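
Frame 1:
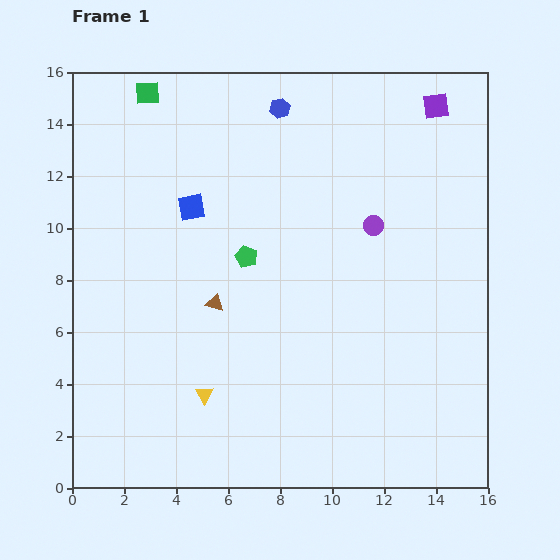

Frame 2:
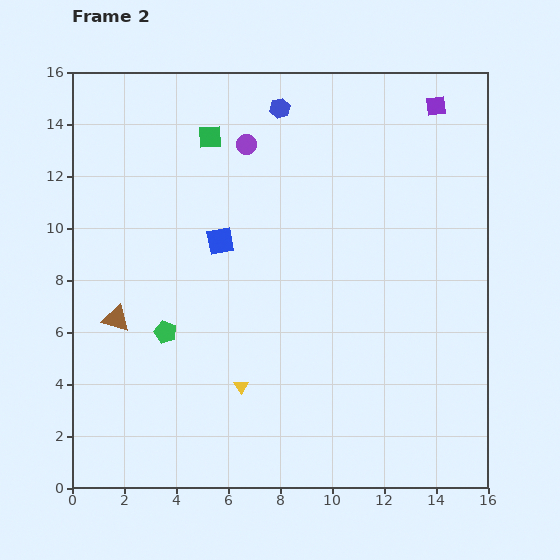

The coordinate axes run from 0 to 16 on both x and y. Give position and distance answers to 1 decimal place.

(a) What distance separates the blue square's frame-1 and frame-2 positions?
1.7

The blue square moved from (4.6, 10.8) to (5.7, 9.5), a distance of √(1.1² + 1.3²) ≈ 1.7.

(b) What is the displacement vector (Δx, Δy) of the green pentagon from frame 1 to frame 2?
(-3.1, -2.9)

The green pentagon was at (6.7, 8.9) in frame 1 and (3.6, 6.0) in frame 2.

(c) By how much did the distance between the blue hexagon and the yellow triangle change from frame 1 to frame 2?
-0.6

Distance in frame 1: 11.4. Distance in frame 2: 10.8.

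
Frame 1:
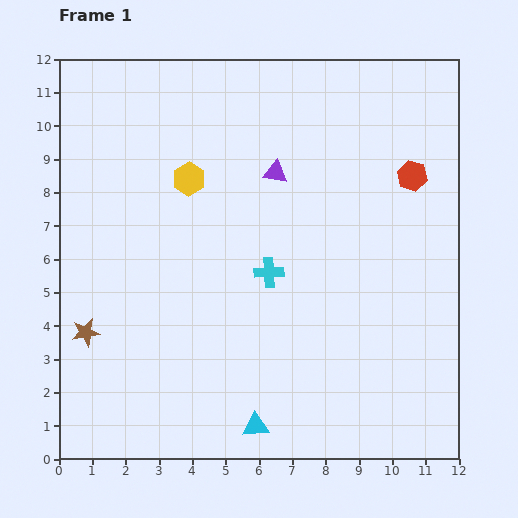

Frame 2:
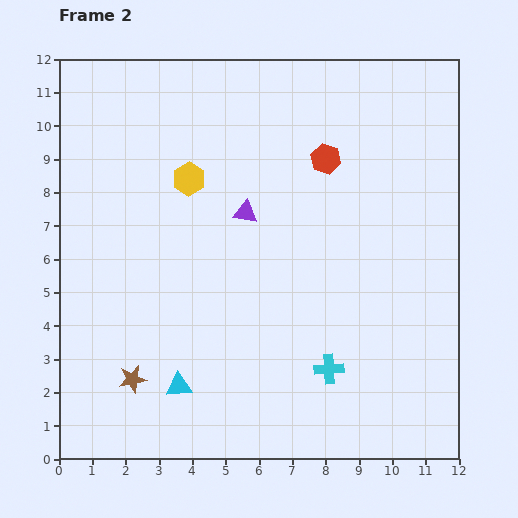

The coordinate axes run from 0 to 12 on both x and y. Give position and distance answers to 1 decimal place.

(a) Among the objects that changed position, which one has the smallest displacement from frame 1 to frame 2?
the purple triangle

(moved 1.5)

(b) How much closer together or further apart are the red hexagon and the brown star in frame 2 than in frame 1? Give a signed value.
-2.1

Distance in frame 1: 10.9. Distance in frame 2: 8.8.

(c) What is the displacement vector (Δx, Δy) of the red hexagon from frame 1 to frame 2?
(-2.6, 0.5)

The red hexagon was at (10.6, 8.5) in frame 1 and (8.0, 9.0) in frame 2.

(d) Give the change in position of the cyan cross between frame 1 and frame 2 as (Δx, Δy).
(1.8, -2.9)

The cyan cross was at (6.3, 5.6) in frame 1 and (8.1, 2.7) in frame 2.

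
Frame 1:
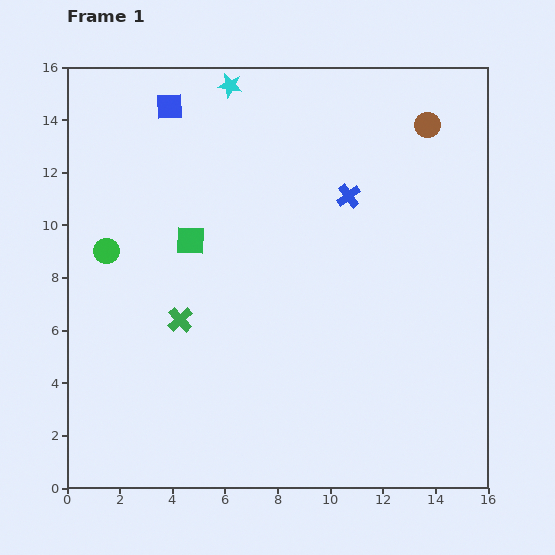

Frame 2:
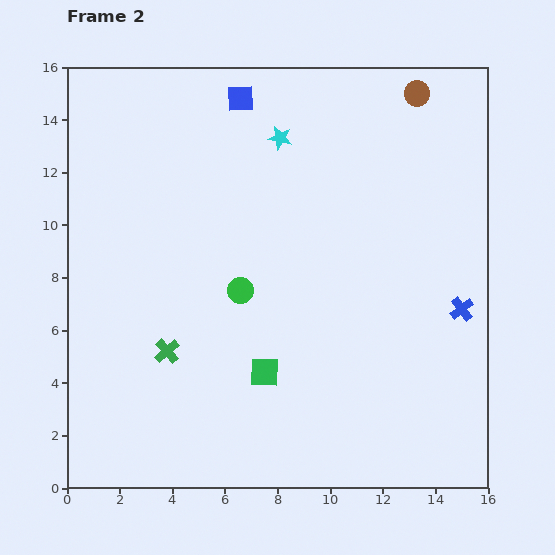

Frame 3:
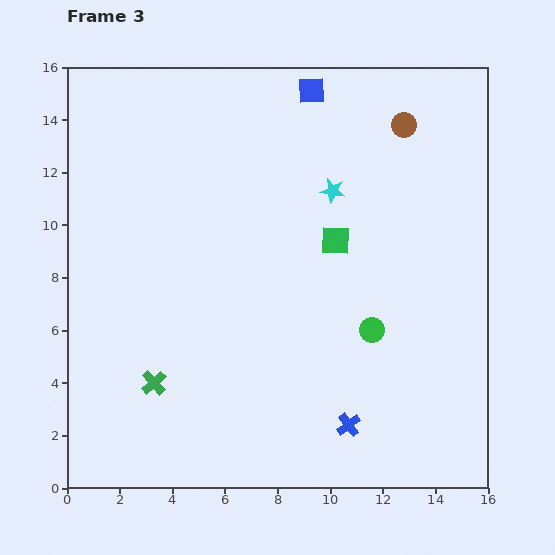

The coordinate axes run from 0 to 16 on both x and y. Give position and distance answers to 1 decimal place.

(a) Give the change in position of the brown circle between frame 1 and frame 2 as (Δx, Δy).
(-0.4, 1.2)

The brown circle was at (13.7, 13.8) in frame 1 and (13.3, 15.0) in frame 2.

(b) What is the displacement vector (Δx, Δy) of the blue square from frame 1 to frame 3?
(5.4, 0.6)

The blue square was at (3.9, 14.5) in frame 1 and (9.3, 15.1) in frame 3.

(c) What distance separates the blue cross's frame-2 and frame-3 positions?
6.2

The blue cross moved from (15.0, 6.8) to (10.7, 2.4), a distance of √(4.3² + 4.4²) ≈ 6.2.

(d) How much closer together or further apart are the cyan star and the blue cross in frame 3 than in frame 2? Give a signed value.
-0.6

Distance in frame 2: 9.5. Distance in frame 3: 8.9.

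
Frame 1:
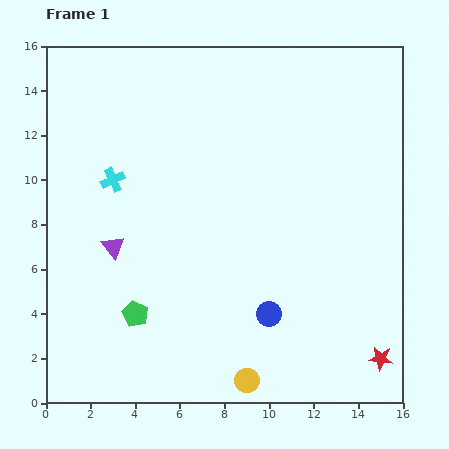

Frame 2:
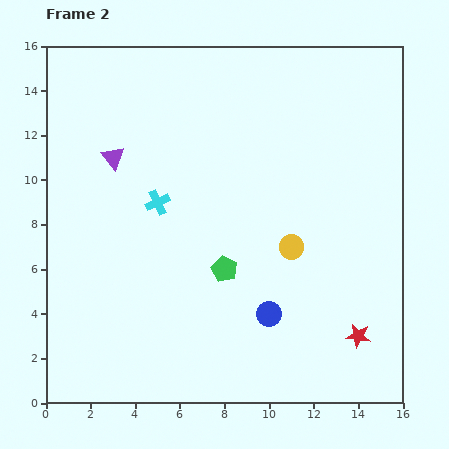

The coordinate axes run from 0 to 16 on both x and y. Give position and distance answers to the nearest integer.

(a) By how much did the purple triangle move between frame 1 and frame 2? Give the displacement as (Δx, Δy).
(0, 4)

The purple triangle was at (3, 7) in frame 1 and (3, 11) in frame 2.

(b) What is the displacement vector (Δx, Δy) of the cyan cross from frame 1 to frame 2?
(2, -1)

The cyan cross was at (3, 10) in frame 1 and (5, 9) in frame 2.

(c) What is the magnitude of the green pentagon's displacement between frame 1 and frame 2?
4

The green pentagon moved from (4, 4) to (8, 6), a distance of √(4² + 2²) ≈ 4.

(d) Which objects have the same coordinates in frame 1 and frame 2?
the blue circle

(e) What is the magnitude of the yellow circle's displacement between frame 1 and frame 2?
6

The yellow circle moved from (9, 1) to (11, 7), a distance of √(2² + 6²) ≈ 6.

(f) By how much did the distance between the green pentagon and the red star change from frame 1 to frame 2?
-4

Distance in frame 1: 11. Distance in frame 2: 7.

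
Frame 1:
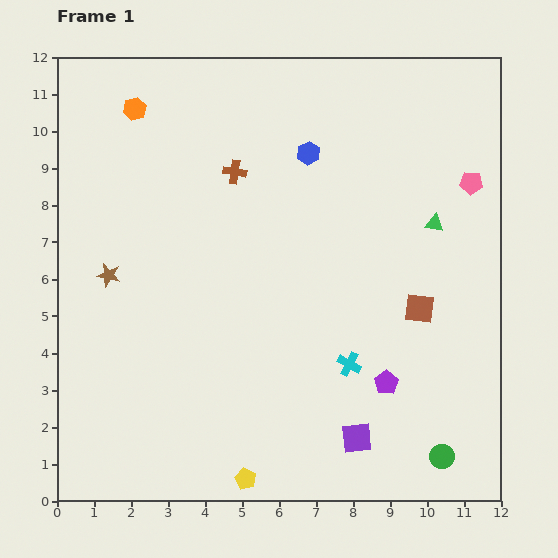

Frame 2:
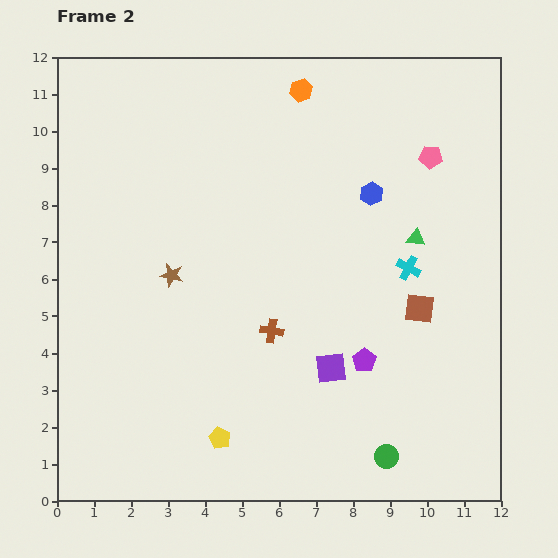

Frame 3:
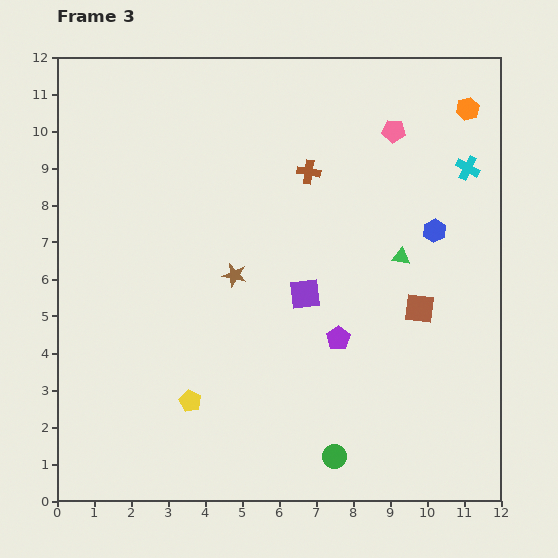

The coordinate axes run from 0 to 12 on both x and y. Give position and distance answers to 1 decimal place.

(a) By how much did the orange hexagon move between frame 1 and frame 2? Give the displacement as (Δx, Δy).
(4.5, 0.5)

The orange hexagon was at (2.1, 10.6) in frame 1 and (6.6, 11.1) in frame 2.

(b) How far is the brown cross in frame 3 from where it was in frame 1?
2.0

The brown cross moved from (4.8, 8.9) to (6.8, 8.9), a distance of √(2.0² + 0.0²) ≈ 2.0.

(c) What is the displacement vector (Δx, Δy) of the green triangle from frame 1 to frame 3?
(-0.9, -0.9)

The green triangle was at (10.2, 7.5) in frame 1 and (9.3, 6.6) in frame 3.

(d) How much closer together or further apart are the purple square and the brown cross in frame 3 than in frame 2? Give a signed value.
+1.4

Distance in frame 2: 1.9. Distance in frame 3: 3.3.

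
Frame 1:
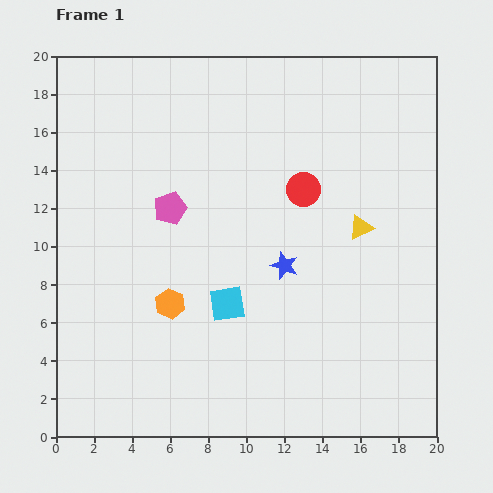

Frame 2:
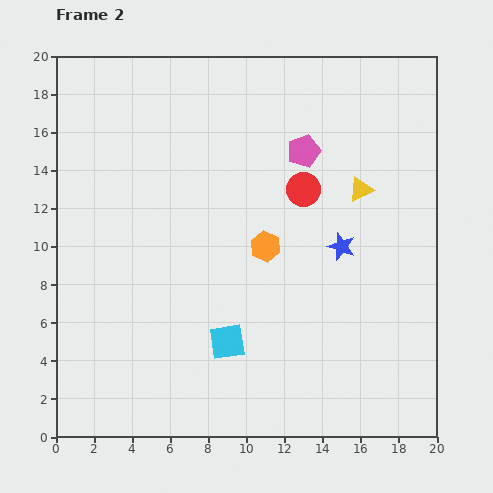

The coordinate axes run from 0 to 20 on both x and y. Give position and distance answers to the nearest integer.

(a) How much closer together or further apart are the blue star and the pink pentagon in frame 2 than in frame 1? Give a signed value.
-2

Distance in frame 1: 7. Distance in frame 2: 5.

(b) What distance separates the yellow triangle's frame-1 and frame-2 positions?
2

The yellow triangle moved from (16, 11) to (16, 13), a distance of √(0² + 2²) ≈ 2.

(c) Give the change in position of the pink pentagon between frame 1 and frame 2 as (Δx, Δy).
(7, 3)

The pink pentagon was at (6, 12) in frame 1 and (13, 15) in frame 2.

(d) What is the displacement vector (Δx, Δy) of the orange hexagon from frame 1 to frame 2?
(5, 3)

The orange hexagon was at (6, 7) in frame 1 and (11, 10) in frame 2.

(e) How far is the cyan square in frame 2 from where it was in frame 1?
2

The cyan square moved from (9, 7) to (9, 5), a distance of √(0² + 2²) ≈ 2.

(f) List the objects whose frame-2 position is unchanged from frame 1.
the red circle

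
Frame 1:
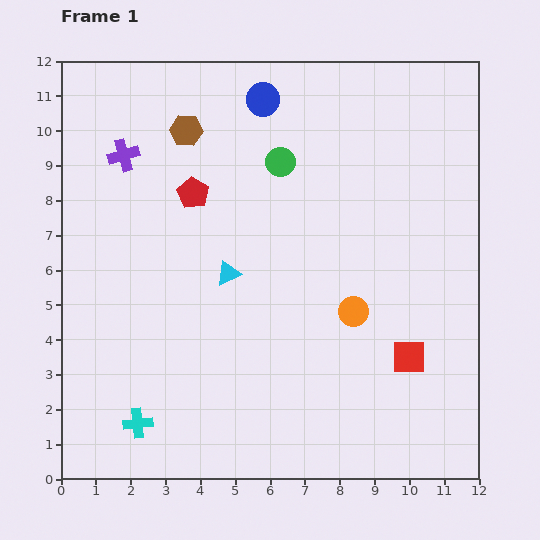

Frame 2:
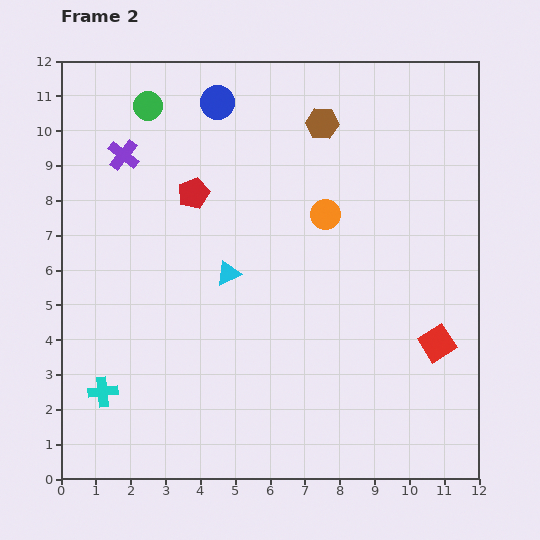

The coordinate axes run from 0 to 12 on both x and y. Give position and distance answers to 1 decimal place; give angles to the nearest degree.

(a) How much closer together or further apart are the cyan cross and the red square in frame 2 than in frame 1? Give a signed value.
+1.7

Distance in frame 1: 8.0. Distance in frame 2: 9.7.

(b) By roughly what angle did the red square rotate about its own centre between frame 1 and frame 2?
33° counter-clockwise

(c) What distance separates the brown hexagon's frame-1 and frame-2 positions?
3.9

The brown hexagon moved from (3.6, 10.0) to (7.5, 10.2), a distance of √(3.9² + 0.2²) ≈ 3.9.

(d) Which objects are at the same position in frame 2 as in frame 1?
the red pentagon, the cyan triangle, the purple cross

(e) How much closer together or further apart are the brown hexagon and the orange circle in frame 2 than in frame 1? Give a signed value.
-4.5

Distance in frame 1: 7.1. Distance in frame 2: 2.6.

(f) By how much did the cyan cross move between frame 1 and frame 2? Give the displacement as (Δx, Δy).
(-1.0, 0.9)

The cyan cross was at (2.2, 1.6) in frame 1 and (1.2, 2.5) in frame 2.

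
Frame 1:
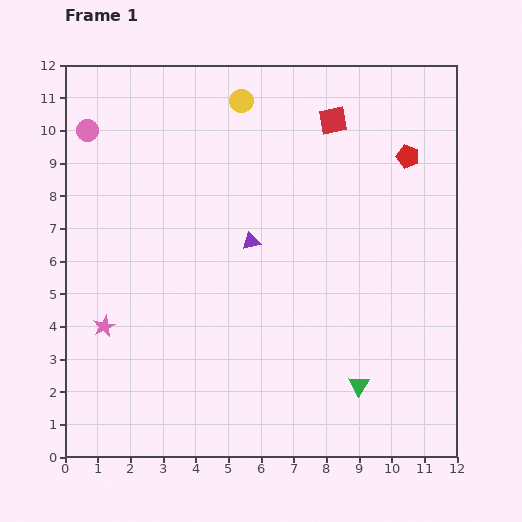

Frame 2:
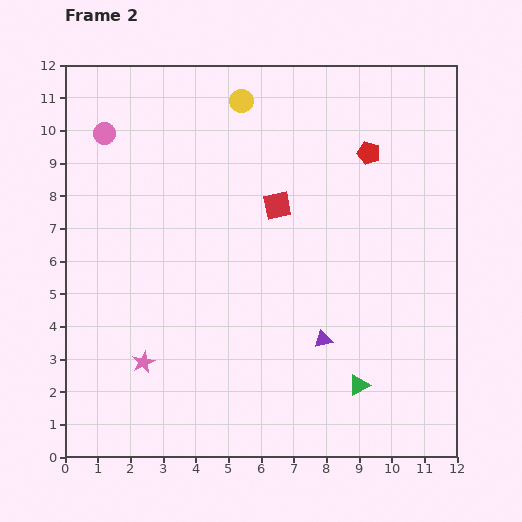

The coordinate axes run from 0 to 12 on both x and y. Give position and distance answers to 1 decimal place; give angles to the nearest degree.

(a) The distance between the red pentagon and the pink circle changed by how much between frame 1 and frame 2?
-1.7

Distance in frame 1: 9.8. Distance in frame 2: 8.1.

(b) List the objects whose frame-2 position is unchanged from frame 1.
the yellow circle, the green triangle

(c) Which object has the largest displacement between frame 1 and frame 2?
the purple triangle

(moved 3.7; next 3.1)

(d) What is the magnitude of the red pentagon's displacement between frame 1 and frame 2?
1.2

The red pentagon moved from (10.5, 9.2) to (9.3, 9.3), a distance of √(1.2² + 0.1²) ≈ 1.2.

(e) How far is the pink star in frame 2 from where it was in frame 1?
1.6

The pink star moved from (1.2, 4.0) to (2.4, 2.9), a distance of √(1.2² + 1.1²) ≈ 1.6.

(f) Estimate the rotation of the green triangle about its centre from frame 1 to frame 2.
28° clockwise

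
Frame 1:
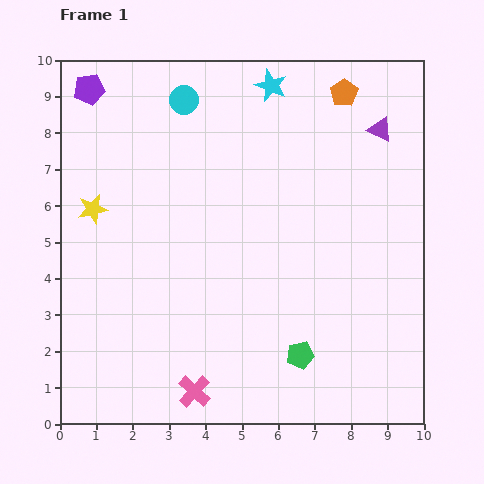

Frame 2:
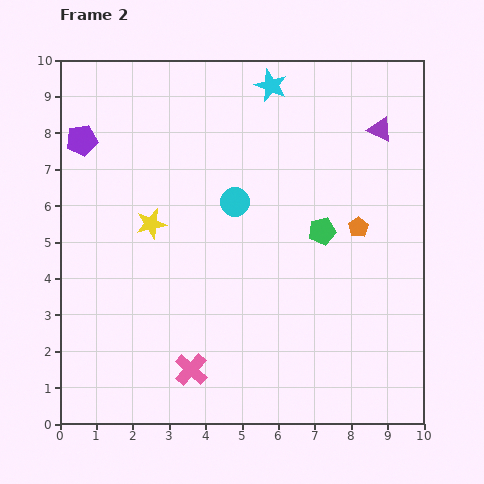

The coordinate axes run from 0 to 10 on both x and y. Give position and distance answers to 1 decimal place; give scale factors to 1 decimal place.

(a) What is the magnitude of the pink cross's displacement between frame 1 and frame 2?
0.6

The pink cross moved from (3.7, 0.9) to (3.6, 1.5), a distance of √(0.1² + 0.6²) ≈ 0.6.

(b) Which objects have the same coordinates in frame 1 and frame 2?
the cyan star, the purple triangle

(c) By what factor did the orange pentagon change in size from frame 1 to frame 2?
0.7×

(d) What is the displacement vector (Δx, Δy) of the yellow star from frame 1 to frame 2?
(1.6, -0.4)

The yellow star was at (0.9, 5.9) in frame 1 and (2.5, 5.5) in frame 2.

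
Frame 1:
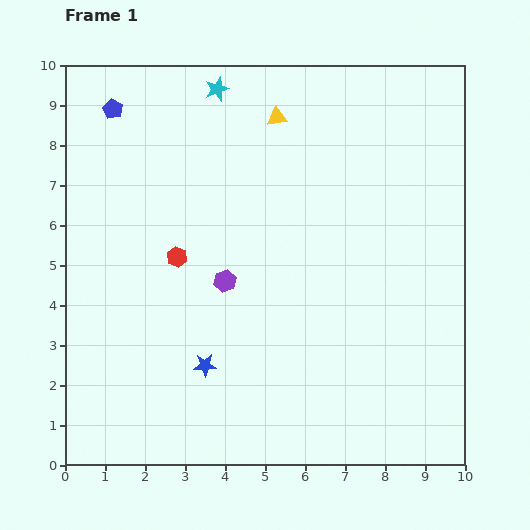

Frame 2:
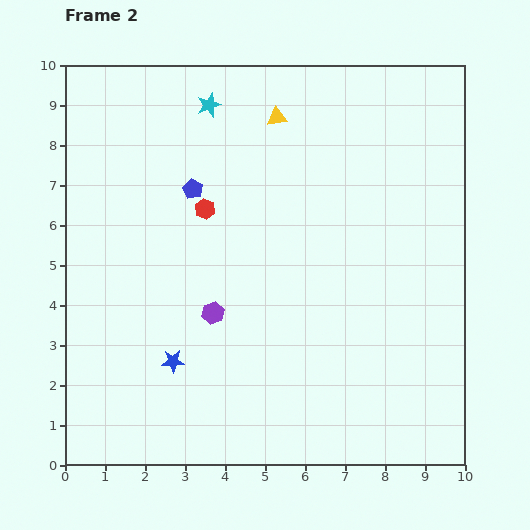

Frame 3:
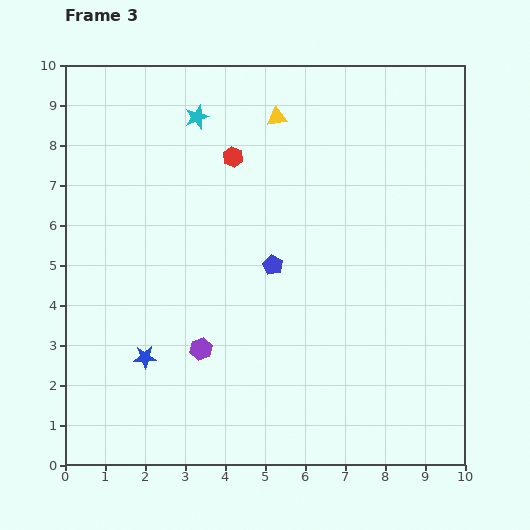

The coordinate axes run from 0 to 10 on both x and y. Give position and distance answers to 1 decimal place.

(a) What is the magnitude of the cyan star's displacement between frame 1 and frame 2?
0.4

The cyan star moved from (3.8, 9.4) to (3.6, 9.0), a distance of √(0.2² + 0.4²) ≈ 0.4.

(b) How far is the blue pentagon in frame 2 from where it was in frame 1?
2.8

The blue pentagon moved from (1.2, 8.9) to (3.2, 6.9), a distance of √(2.0² + 2.0²) ≈ 2.8.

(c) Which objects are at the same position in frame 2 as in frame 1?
the yellow triangle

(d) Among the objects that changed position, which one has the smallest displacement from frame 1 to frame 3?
the cyan star

(moved 0.9)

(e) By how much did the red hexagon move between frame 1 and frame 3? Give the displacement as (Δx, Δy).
(1.4, 2.5)

The red hexagon was at (2.8, 5.2) in frame 1 and (4.2, 7.7) in frame 3.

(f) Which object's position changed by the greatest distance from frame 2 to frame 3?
the blue pentagon

(moved 2.8; next 1.5)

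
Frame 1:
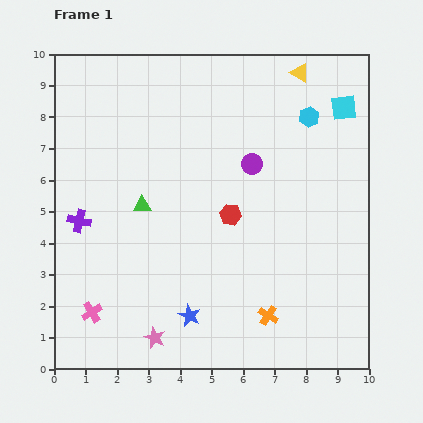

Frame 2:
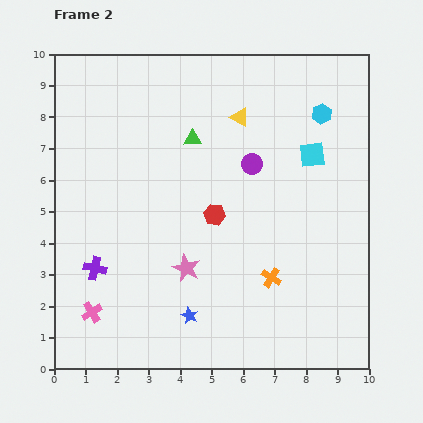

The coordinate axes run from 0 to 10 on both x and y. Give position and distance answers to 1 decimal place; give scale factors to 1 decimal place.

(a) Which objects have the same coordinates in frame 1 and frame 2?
the blue star, the purple circle, the pink cross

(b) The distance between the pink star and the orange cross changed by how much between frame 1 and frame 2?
-1.0

Distance in frame 1: 3.7. Distance in frame 2: 2.7.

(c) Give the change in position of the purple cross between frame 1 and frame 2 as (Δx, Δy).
(0.5, -1.5)

The purple cross was at (0.8, 4.7) in frame 1 and (1.3, 3.2) in frame 2.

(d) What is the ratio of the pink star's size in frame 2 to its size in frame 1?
1.3×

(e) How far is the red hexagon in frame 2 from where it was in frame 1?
0.5

The red hexagon moved from (5.6, 4.9) to (5.1, 4.9), a distance of √(0.5² + 0.0²) ≈ 0.5.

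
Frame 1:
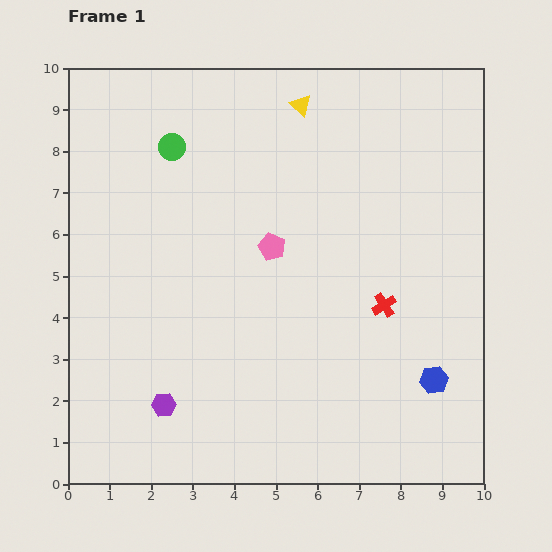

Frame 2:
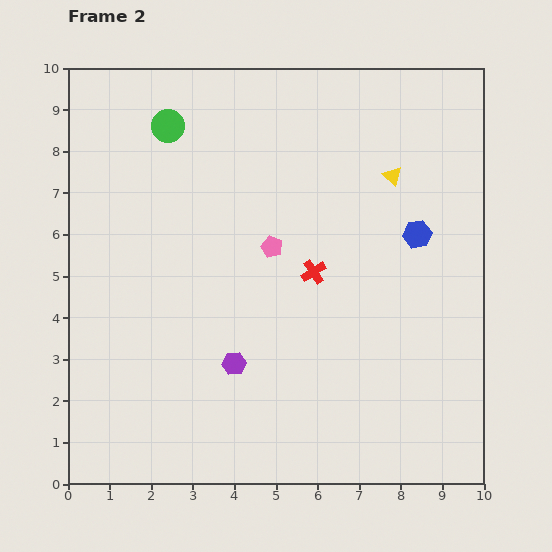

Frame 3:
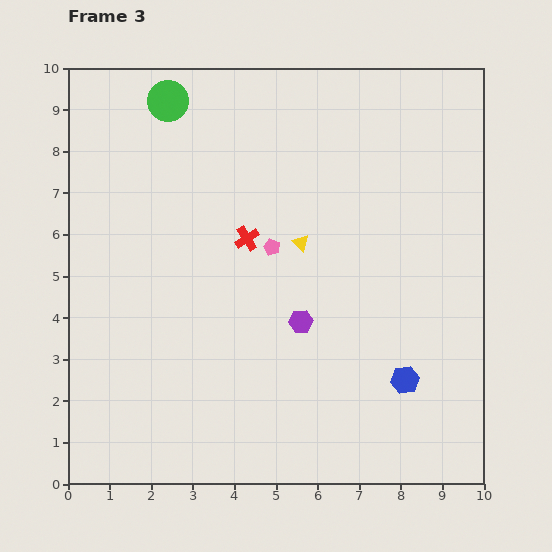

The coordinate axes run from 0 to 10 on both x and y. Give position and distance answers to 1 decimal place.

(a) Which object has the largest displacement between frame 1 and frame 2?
the blue hexagon

(moved 3.5; next 2.8)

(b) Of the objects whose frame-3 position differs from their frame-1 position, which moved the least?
the blue hexagon

(moved 0.7)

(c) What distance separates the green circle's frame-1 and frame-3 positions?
1.1

The green circle moved from (2.5, 8.1) to (2.4, 9.2), a distance of √(0.1² + 1.1²) ≈ 1.1.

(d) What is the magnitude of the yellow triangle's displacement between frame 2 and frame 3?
2.7

The yellow triangle moved from (7.8, 7.4) to (5.6, 5.8), a distance of √(2.2² + 1.6²) ≈ 2.7.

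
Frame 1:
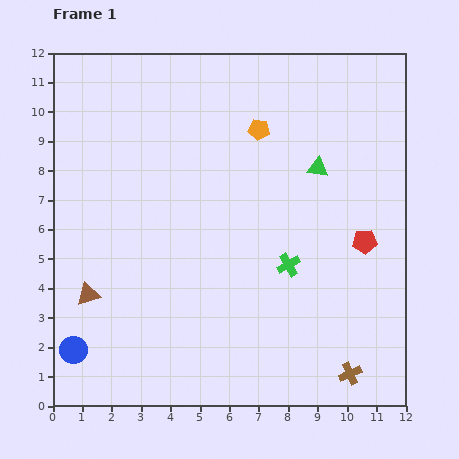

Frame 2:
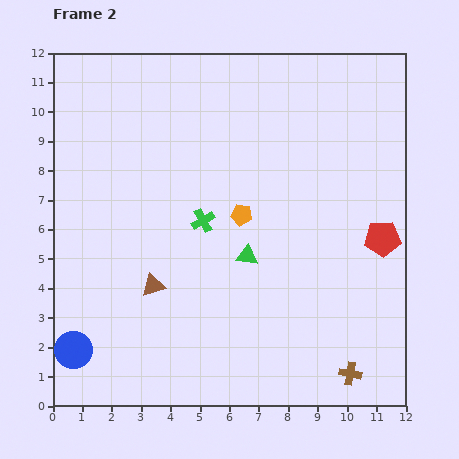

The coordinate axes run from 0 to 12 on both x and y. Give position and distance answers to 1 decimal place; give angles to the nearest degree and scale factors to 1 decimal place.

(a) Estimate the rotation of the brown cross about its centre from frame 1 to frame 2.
35° clockwise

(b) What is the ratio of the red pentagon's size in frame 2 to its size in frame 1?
1.4×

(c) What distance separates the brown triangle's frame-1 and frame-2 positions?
2.2

The brown triangle moved from (1.2, 3.8) to (3.4, 4.1), a distance of √(2.2² + 0.3²) ≈ 2.2.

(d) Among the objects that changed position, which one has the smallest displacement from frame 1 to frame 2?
the red pentagon

(moved 0.6)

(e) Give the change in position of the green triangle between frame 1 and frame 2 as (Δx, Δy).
(-2.4, -3.0)

The green triangle was at (9.0, 8.1) in frame 1 and (6.6, 5.1) in frame 2.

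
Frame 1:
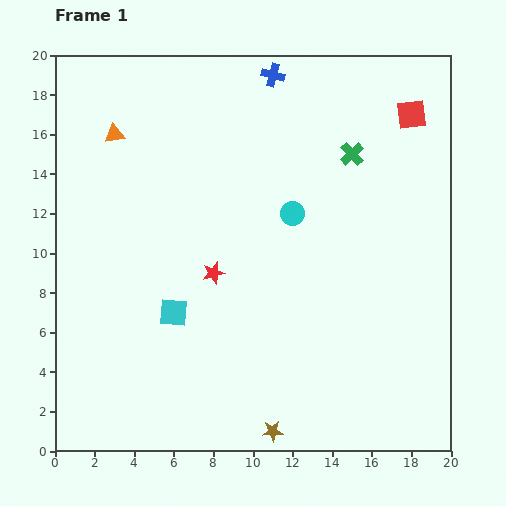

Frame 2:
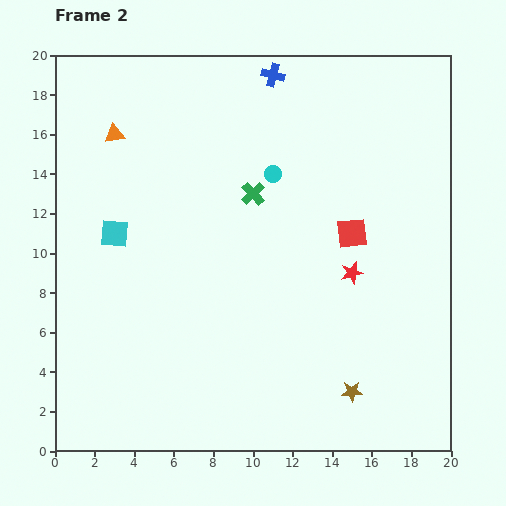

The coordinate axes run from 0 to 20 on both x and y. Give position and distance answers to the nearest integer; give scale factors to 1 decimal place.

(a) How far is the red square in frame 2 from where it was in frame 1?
7

The red square moved from (18, 17) to (15, 11), a distance of √(3² + 6²) ≈ 7.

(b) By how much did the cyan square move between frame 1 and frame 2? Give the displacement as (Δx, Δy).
(-3, 4)

The cyan square was at (6, 7) in frame 1 and (3, 11) in frame 2.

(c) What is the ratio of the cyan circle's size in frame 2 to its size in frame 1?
0.7×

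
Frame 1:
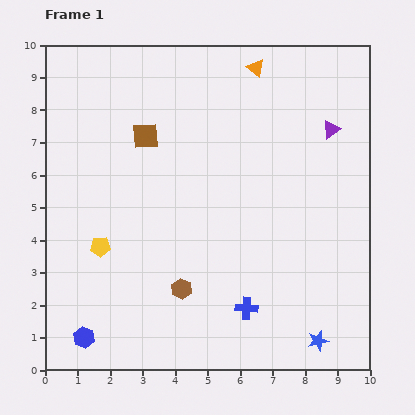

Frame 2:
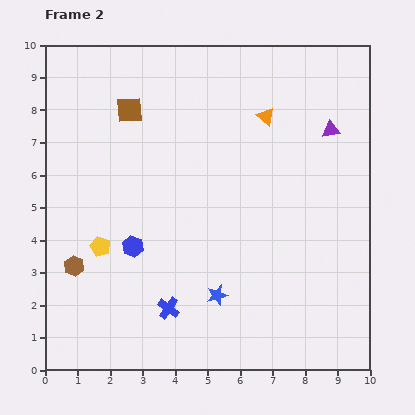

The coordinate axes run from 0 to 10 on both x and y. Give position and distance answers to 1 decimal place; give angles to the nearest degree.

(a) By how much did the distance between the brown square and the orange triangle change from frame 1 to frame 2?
+0.2

Distance in frame 1: 4.0. Distance in frame 2: 4.2.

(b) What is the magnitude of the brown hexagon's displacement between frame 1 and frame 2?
3.4

The brown hexagon moved from (4.2, 2.5) to (0.9, 3.2), a distance of √(3.3² + 0.7²) ≈ 3.4.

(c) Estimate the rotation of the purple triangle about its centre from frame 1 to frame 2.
26° clockwise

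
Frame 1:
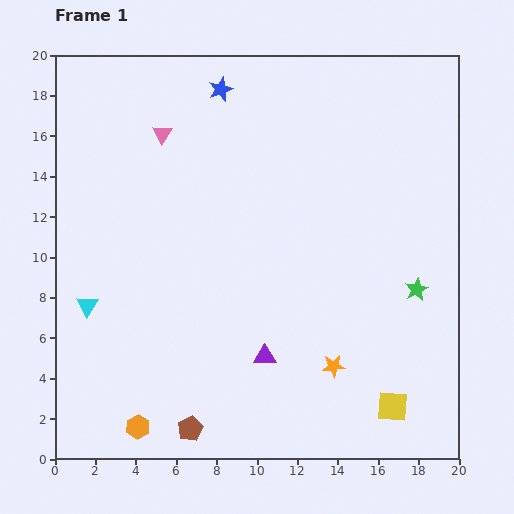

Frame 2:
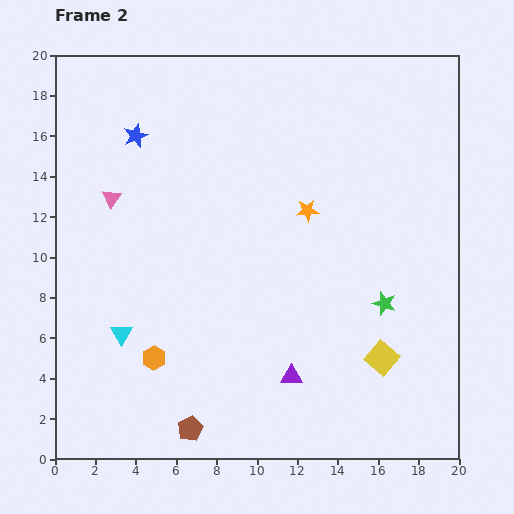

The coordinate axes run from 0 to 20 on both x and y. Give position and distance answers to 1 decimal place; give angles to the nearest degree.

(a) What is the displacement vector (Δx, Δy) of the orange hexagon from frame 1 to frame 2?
(0.8, 3.4)

The orange hexagon was at (4.1, 1.6) in frame 1 and (4.9, 5.0) in frame 2.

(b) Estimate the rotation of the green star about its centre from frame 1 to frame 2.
29° counter-clockwise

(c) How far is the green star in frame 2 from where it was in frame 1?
1.7

The green star moved from (17.9, 8.4) to (16.3, 7.7), a distance of √(1.6² + 0.7²) ≈ 1.7.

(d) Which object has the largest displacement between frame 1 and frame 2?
the orange star

(moved 7.8; next 4.8)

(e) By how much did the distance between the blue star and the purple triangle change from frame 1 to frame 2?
+0.8

Distance in frame 1: 13.4. Distance in frame 2: 14.2.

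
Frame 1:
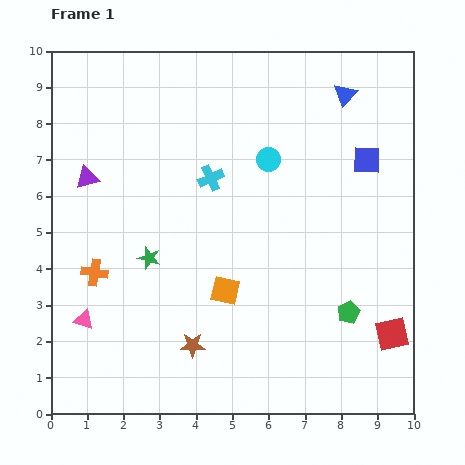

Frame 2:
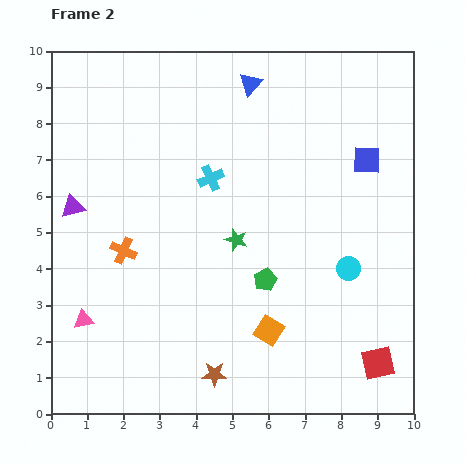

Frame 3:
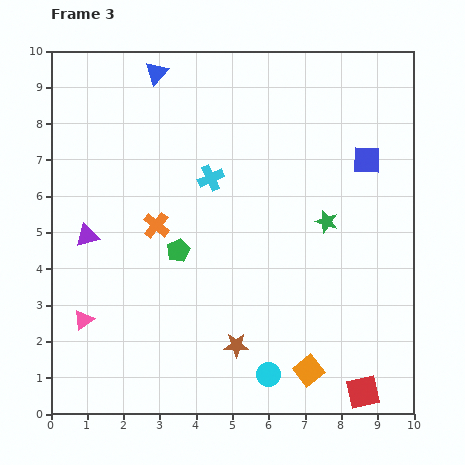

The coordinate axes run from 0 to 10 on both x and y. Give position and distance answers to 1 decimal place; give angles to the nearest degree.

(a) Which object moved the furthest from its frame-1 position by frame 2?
the cyan circle

(moved 3.7; next 2.6)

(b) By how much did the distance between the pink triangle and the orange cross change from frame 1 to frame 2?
+0.9

Distance in frame 1: 1.3. Distance in frame 2: 2.2.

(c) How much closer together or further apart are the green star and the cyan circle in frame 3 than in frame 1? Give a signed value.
+0.2

Distance in frame 1: 4.3. Distance in frame 3: 4.5.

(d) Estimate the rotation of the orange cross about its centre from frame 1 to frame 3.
31° clockwise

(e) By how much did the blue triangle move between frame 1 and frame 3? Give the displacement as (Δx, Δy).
(-5.2, 0.6)

The blue triangle was at (8.1, 8.8) in frame 1 and (2.9, 9.4) in frame 3.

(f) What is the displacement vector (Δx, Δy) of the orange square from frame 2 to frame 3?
(1.1, -1.1)

The orange square was at (6.0, 2.3) in frame 2 and (7.1, 1.2) in frame 3.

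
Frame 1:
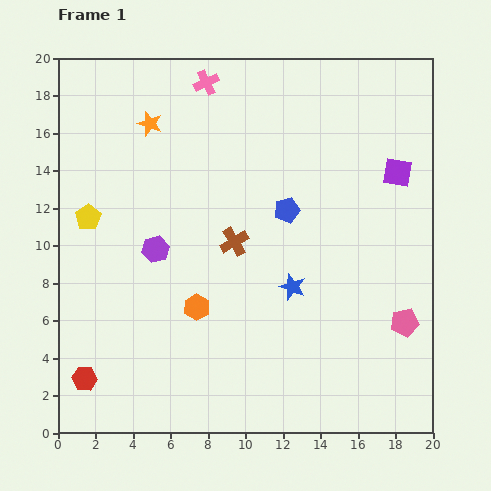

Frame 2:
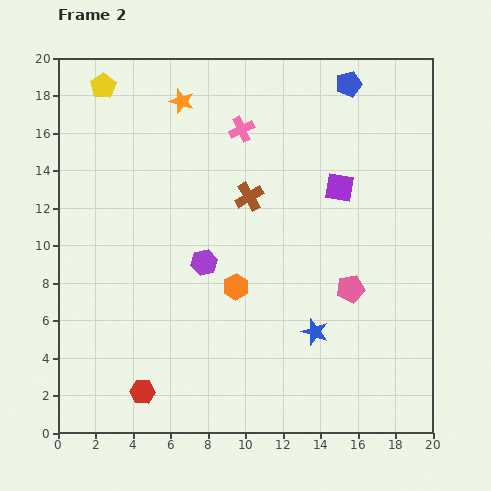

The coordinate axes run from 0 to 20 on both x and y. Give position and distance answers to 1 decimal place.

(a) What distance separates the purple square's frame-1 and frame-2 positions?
3.2

The purple square moved from (18.1, 13.9) to (15.0, 13.1), a distance of √(3.1² + 0.8²) ≈ 3.2.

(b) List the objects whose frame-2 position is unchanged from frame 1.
none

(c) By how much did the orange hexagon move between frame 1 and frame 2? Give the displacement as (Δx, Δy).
(2.1, 1.1)

The orange hexagon was at (7.4, 6.7) in frame 1 and (9.5, 7.8) in frame 2.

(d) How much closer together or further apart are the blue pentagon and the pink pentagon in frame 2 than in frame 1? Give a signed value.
+2.2

Distance in frame 1: 8.7. Distance in frame 2: 10.9.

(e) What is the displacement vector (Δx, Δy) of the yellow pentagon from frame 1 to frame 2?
(0.8, 7.0)

The yellow pentagon was at (1.6, 11.5) in frame 1 and (2.4, 18.5) in frame 2.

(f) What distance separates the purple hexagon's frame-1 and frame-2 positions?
2.7

The purple hexagon moved from (5.2, 9.8) to (7.8, 9.1), a distance of √(2.6² + 0.7²) ≈ 2.7.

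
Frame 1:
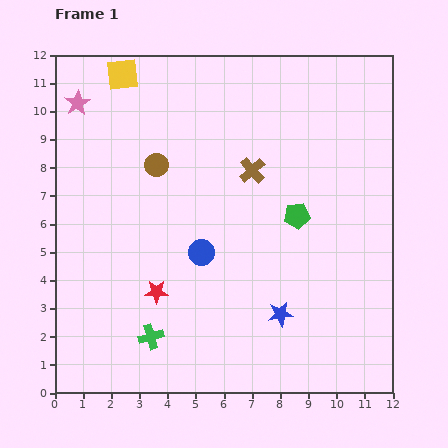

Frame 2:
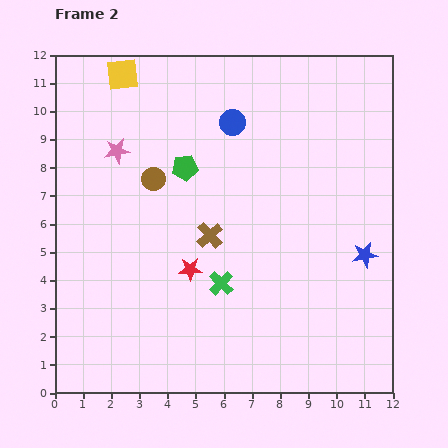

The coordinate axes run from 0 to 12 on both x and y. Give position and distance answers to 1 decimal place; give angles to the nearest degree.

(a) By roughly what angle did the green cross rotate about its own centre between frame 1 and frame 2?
30° counter-clockwise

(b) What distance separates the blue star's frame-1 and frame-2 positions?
3.7

The blue star moved from (8.0, 2.8) to (11.0, 4.9), a distance of √(3.0² + 2.1²) ≈ 3.7.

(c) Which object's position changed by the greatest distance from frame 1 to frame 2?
the blue circle

(moved 4.7; next 4.3)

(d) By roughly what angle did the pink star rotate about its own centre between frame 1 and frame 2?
21° clockwise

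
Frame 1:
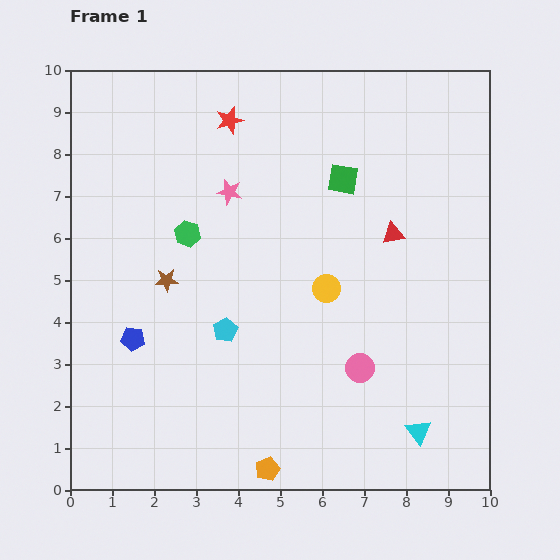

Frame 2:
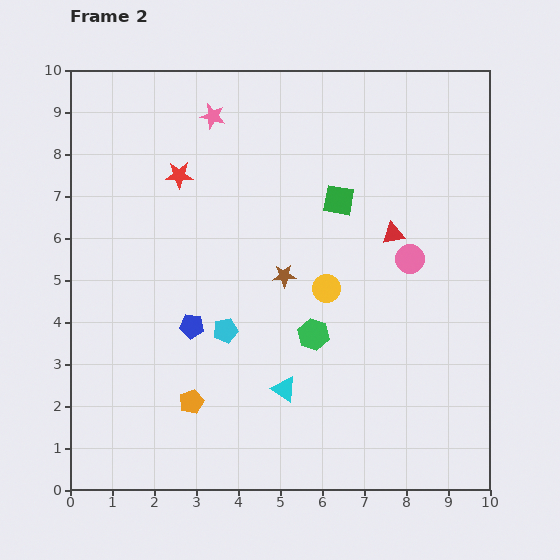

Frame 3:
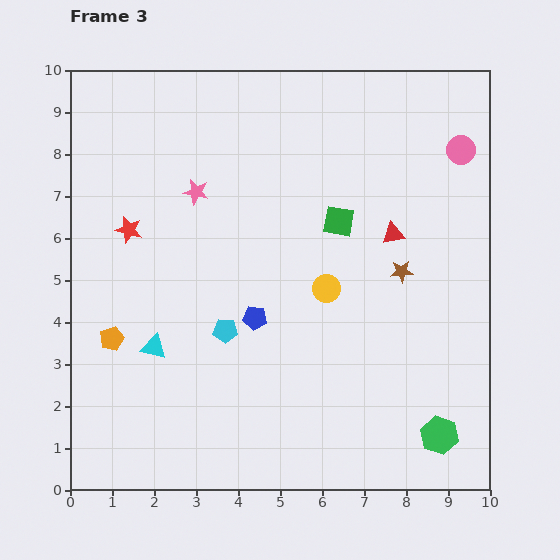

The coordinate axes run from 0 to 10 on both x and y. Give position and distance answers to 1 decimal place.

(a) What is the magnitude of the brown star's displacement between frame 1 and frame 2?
2.8

The brown star moved from (2.3, 5.0) to (5.1, 5.1), a distance of √(2.8² + 0.1²) ≈ 2.8.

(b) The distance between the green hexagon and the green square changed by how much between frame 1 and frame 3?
+1.7

Distance in frame 1: 3.9. Distance in frame 3: 5.6.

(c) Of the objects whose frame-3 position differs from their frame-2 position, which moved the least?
the green square

(moved 0.5)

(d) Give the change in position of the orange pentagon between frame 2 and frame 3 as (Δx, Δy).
(-1.9, 1.5)

The orange pentagon was at (2.9, 2.1) in frame 2 and (1.0, 3.6) in frame 3.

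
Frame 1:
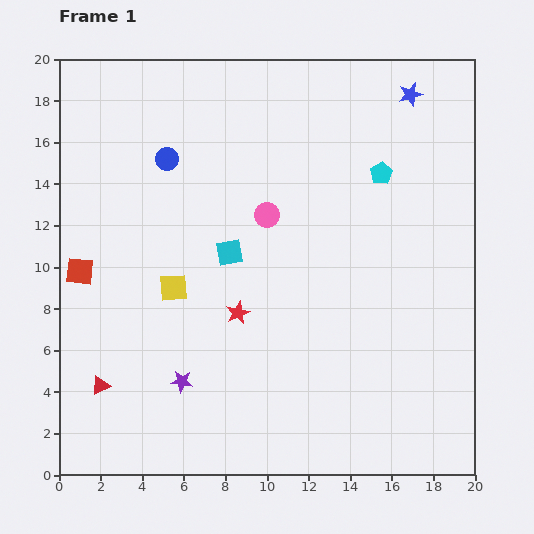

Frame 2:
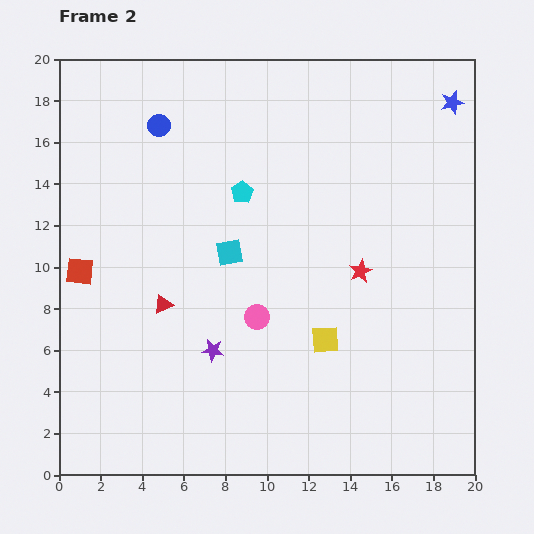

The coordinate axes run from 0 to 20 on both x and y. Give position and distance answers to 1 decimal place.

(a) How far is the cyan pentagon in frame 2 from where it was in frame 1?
6.8

The cyan pentagon moved from (15.5, 14.5) to (8.8, 13.6), a distance of √(6.7² + 0.9²) ≈ 6.8.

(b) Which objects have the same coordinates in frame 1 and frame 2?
the cyan square, the red square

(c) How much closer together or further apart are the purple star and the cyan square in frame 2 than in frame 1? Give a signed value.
-1.8

Distance in frame 1: 6.6. Distance in frame 2: 4.8.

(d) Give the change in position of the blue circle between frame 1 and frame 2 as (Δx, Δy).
(-0.4, 1.6)

The blue circle was at (5.2, 15.2) in frame 1 and (4.8, 16.8) in frame 2.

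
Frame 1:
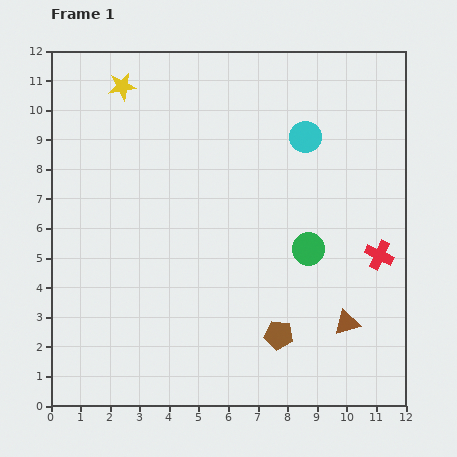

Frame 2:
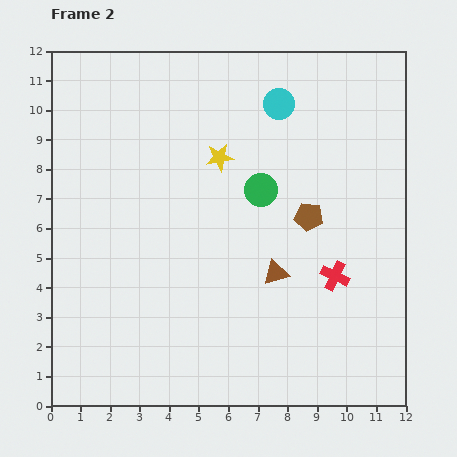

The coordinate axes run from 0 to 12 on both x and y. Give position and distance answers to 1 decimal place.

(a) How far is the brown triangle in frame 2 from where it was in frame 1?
2.9

The brown triangle moved from (10.0, 2.8) to (7.6, 4.5), a distance of √(2.4² + 1.7²) ≈ 2.9.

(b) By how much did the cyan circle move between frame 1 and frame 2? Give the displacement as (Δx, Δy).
(-0.9, 1.1)

The cyan circle was at (8.6, 9.1) in frame 1 and (7.7, 10.2) in frame 2.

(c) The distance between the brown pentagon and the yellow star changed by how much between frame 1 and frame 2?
-6.3

Distance in frame 1: 9.9. Distance in frame 2: 3.6.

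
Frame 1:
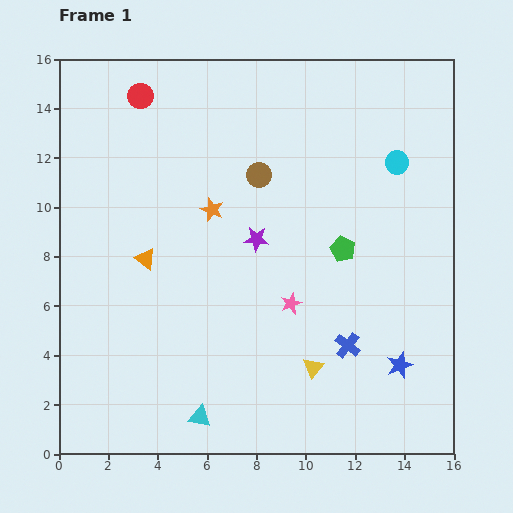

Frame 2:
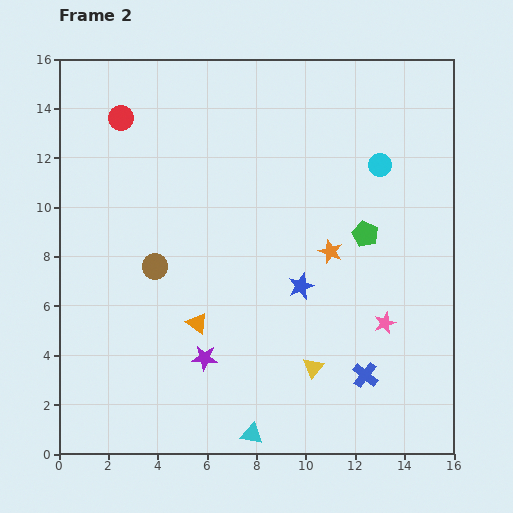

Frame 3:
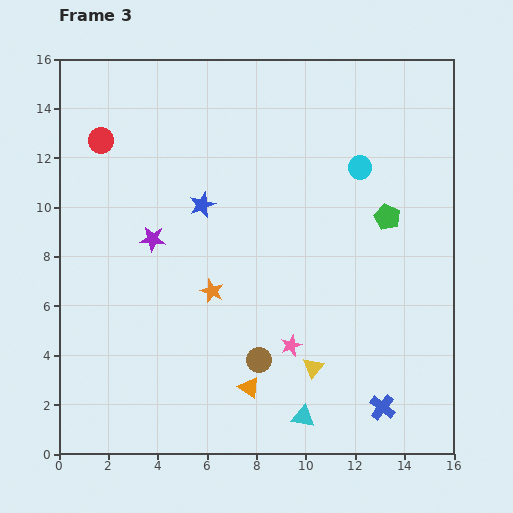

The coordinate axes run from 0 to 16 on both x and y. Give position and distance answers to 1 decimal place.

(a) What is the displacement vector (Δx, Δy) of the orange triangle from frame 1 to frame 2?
(2.1, -2.6)

The orange triangle was at (3.5, 7.9) in frame 1 and (5.6, 5.3) in frame 2.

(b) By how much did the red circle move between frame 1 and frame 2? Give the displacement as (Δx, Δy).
(-0.8, -0.9)

The red circle was at (3.3, 14.5) in frame 1 and (2.5, 13.6) in frame 2.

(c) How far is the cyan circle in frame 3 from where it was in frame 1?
1.5

The cyan circle moved from (13.7, 11.8) to (12.2, 11.6), a distance of √(1.5² + 0.2²) ≈ 1.5.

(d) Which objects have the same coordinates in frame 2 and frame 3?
the yellow triangle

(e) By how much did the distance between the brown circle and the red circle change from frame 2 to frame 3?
+4.8

Distance in frame 2: 6.2. Distance in frame 3: 11.0.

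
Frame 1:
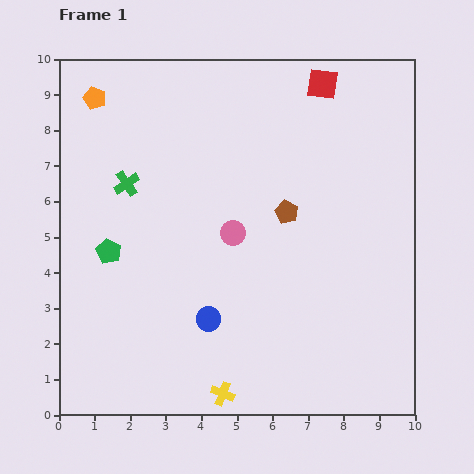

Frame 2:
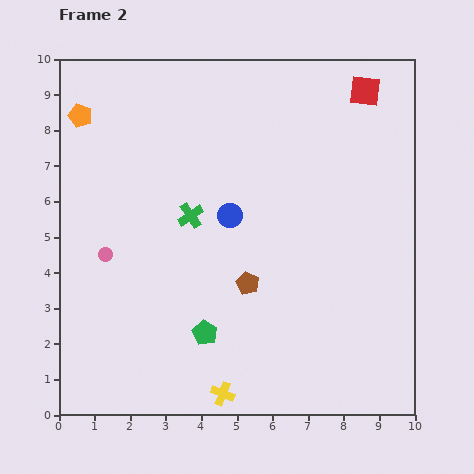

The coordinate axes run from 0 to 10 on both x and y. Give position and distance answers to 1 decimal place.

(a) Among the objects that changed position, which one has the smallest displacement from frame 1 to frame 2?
the orange pentagon

(moved 0.6)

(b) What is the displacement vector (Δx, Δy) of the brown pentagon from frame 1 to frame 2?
(-1.1, -2.0)

The brown pentagon was at (6.4, 5.7) in frame 1 and (5.3, 3.7) in frame 2.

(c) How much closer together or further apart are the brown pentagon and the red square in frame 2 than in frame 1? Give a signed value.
+2.6

Distance in frame 1: 3.7. Distance in frame 2: 6.3.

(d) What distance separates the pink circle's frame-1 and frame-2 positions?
3.6

The pink circle moved from (4.9, 5.1) to (1.3, 4.5), a distance of √(3.6² + 0.6²) ≈ 3.6.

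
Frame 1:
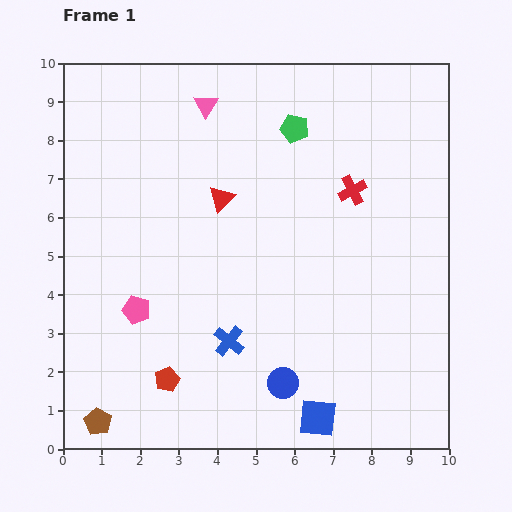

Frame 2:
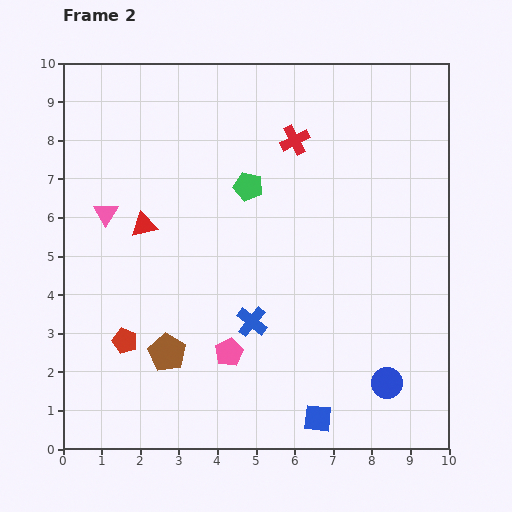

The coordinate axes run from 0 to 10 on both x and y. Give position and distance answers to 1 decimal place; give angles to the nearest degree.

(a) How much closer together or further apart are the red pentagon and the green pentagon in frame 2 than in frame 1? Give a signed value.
-2.2

Distance in frame 1: 7.3. Distance in frame 2: 5.1.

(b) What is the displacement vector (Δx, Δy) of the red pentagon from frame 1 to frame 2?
(-1.1, 1.0)

The red pentagon was at (2.7, 1.8) in frame 1 and (1.6, 2.8) in frame 2.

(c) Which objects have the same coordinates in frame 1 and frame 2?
the blue square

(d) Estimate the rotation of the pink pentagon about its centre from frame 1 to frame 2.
28° clockwise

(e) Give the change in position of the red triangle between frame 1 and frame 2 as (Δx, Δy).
(-2.0, -0.7)

The red triangle was at (4.1, 6.5) in frame 1 and (2.1, 5.8) in frame 2.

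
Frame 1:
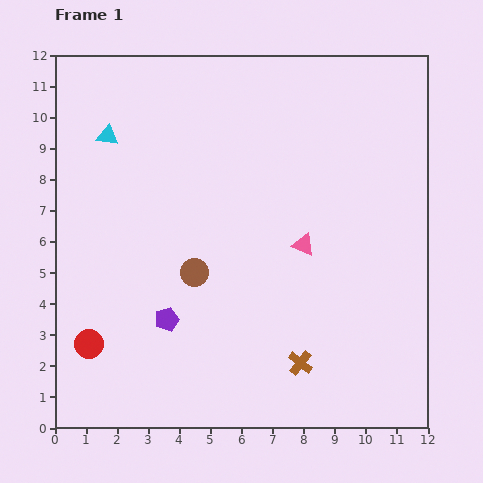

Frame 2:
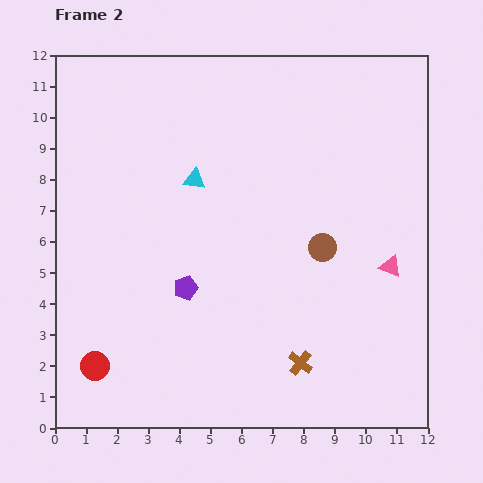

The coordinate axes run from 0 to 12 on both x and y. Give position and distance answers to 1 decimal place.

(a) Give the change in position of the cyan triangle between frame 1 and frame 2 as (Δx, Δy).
(2.8, -1.4)

The cyan triangle was at (1.7, 9.4) in frame 1 and (4.5, 8.0) in frame 2.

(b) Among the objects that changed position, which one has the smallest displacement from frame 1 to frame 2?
the red circle

(moved 0.7)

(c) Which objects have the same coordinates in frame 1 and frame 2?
the brown cross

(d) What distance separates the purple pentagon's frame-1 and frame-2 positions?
1.2

The purple pentagon moved from (3.6, 3.5) to (4.2, 4.5), a distance of √(0.6² + 1.0²) ≈ 1.2.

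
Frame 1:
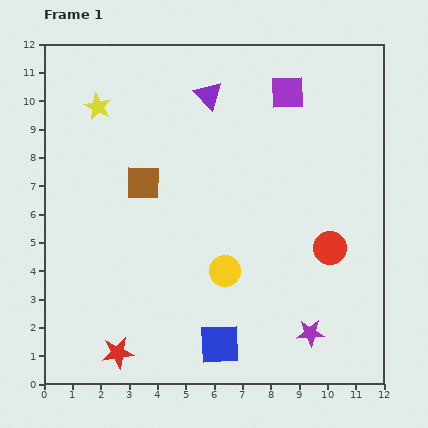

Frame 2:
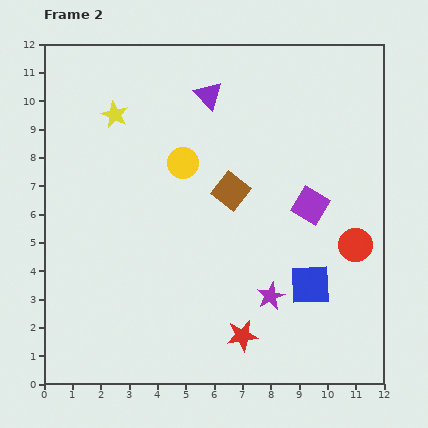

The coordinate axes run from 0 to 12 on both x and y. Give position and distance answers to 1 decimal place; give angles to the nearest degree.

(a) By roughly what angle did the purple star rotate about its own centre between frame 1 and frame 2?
23° counter-clockwise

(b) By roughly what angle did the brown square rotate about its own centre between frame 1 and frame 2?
37° clockwise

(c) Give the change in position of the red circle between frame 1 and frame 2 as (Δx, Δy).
(0.9, 0.1)

The red circle was at (10.1, 4.8) in frame 1 and (11.0, 4.9) in frame 2.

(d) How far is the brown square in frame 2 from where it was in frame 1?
3.1

The brown square moved from (3.5, 7.1) to (6.6, 6.8), a distance of √(3.1² + 0.3²) ≈ 3.1.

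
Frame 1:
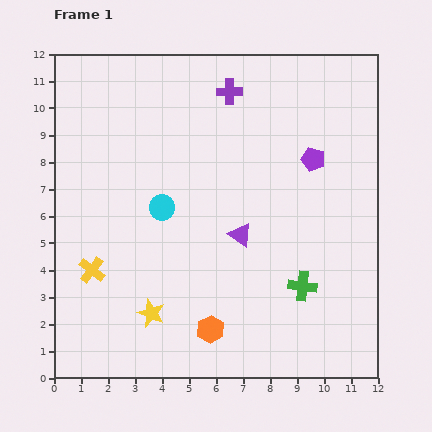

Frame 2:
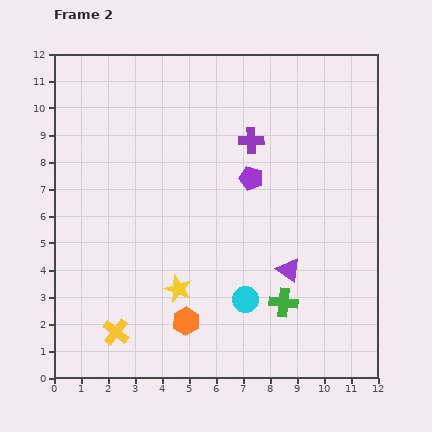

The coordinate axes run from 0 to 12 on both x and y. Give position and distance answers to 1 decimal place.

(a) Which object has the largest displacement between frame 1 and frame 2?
the cyan circle

(moved 4.6; next 2.5)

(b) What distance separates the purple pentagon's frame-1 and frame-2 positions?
2.4

The purple pentagon moved from (9.6, 8.1) to (7.3, 7.4), a distance of √(2.3² + 0.7²) ≈ 2.4.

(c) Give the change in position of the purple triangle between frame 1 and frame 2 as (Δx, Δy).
(1.8, -1.3)

The purple triangle was at (6.9, 5.3) in frame 1 and (8.7, 4.0) in frame 2.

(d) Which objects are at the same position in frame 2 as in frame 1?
none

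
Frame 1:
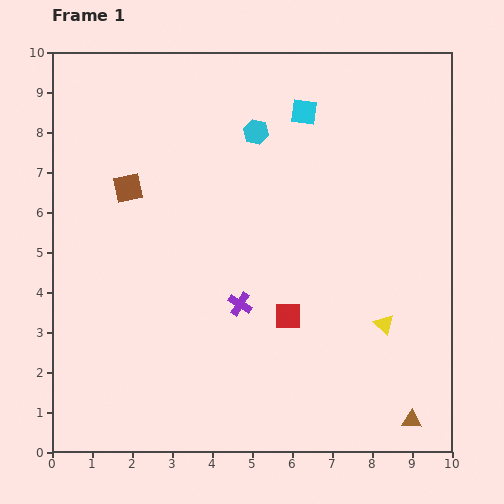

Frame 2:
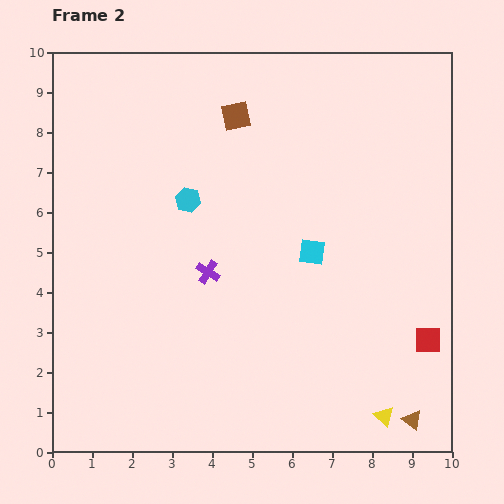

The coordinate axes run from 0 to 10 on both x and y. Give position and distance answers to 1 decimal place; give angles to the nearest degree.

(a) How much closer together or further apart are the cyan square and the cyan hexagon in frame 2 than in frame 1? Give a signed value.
+2.1

Distance in frame 1: 1.3. Distance in frame 2: 3.4.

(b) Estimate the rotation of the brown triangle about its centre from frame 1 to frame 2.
35° clockwise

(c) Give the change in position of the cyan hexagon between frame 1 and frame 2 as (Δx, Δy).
(-1.7, -1.7)

The cyan hexagon was at (5.1, 8.0) in frame 1 and (3.4, 6.3) in frame 2.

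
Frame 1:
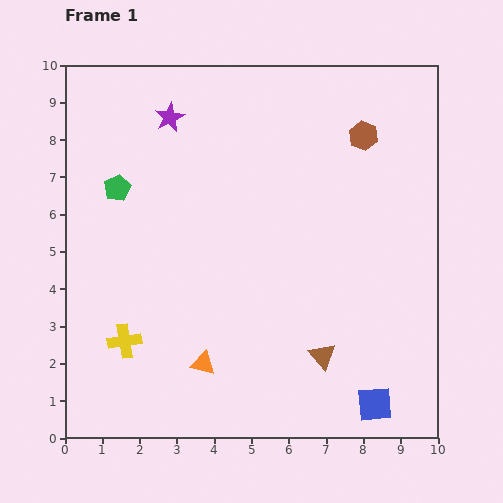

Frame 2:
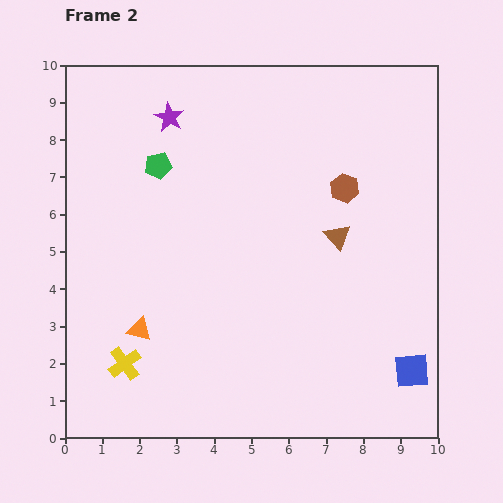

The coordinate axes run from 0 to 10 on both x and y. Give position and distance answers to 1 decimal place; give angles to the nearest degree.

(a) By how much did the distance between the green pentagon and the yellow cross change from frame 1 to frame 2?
+1.3

Distance in frame 1: 4.1. Distance in frame 2: 5.4.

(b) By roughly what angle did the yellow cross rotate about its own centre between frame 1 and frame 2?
28° counter-clockwise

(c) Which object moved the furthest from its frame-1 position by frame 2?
the brown triangle

(moved 3.2; next 1.9)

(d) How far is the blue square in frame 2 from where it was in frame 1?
1.3

The blue square moved from (8.3, 0.9) to (9.3, 1.8), a distance of √(1.0² + 0.9²) ≈ 1.3.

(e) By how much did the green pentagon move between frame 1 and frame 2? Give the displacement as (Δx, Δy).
(1.1, 0.6)

The green pentagon was at (1.4, 6.7) in frame 1 and (2.5, 7.3) in frame 2.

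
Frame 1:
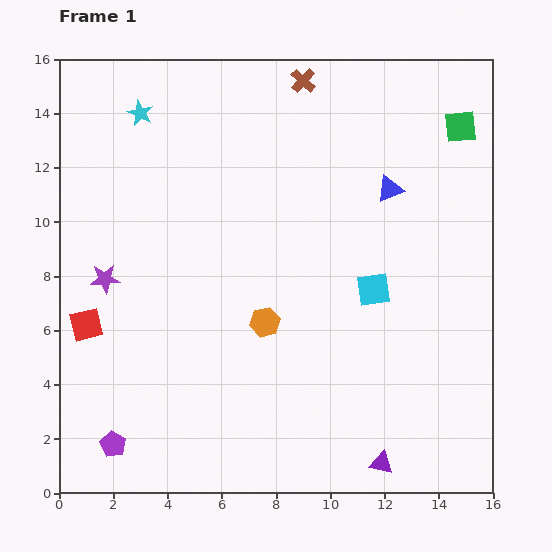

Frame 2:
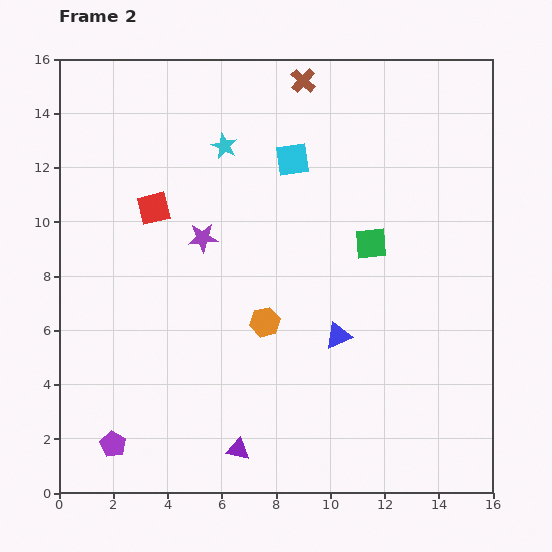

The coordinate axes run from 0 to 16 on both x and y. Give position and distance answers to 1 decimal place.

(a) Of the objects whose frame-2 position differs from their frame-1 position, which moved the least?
the cyan star

(moved 3.3)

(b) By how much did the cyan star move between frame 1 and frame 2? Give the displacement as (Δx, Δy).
(3.1, -1.2)

The cyan star was at (3.0, 14.0) in frame 1 and (6.1, 12.8) in frame 2.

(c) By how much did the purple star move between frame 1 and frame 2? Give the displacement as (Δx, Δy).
(3.6, 1.5)

The purple star was at (1.7, 7.9) in frame 1 and (5.3, 9.4) in frame 2.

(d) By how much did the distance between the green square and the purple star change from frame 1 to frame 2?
-8.0

Distance in frame 1: 14.2. Distance in frame 2: 6.2.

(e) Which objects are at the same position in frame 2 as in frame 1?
the orange hexagon, the purple pentagon, the brown cross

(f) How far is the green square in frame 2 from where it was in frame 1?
5.4

The green square moved from (14.8, 13.5) to (11.5, 9.2), a distance of √(3.3² + 4.3²) ≈ 5.4.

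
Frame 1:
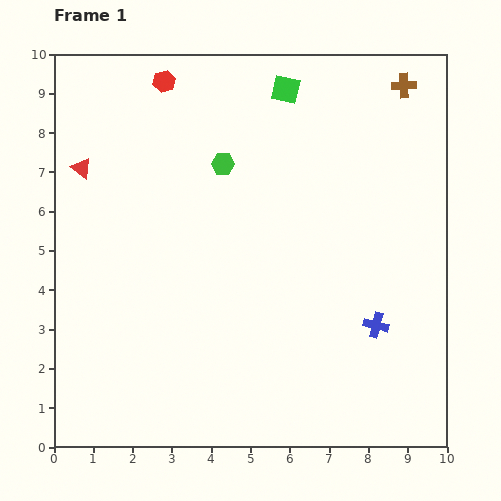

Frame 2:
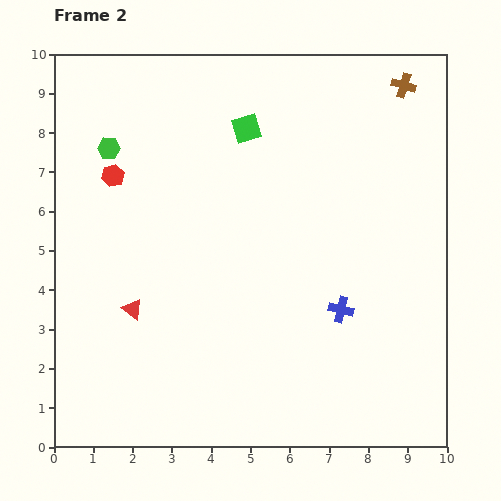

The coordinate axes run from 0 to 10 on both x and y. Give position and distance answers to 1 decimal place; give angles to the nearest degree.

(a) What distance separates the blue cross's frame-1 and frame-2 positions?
1.0

The blue cross moved from (8.2, 3.1) to (7.3, 3.5), a distance of √(0.9² + 0.4²) ≈ 1.0.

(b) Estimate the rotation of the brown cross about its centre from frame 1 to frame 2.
19° clockwise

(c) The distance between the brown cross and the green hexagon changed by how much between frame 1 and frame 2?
+2.7

Distance in frame 1: 5.0. Distance in frame 2: 7.7.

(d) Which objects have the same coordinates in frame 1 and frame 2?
the brown cross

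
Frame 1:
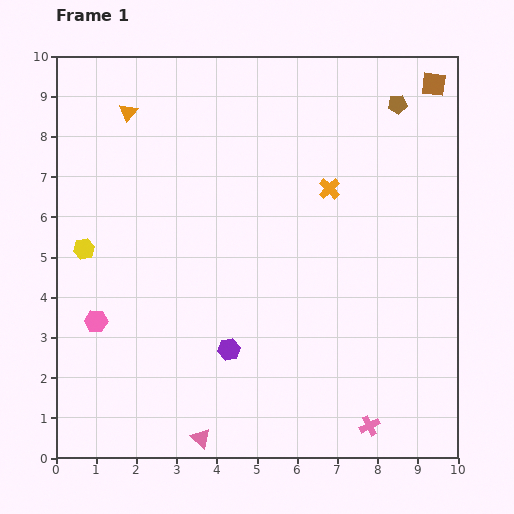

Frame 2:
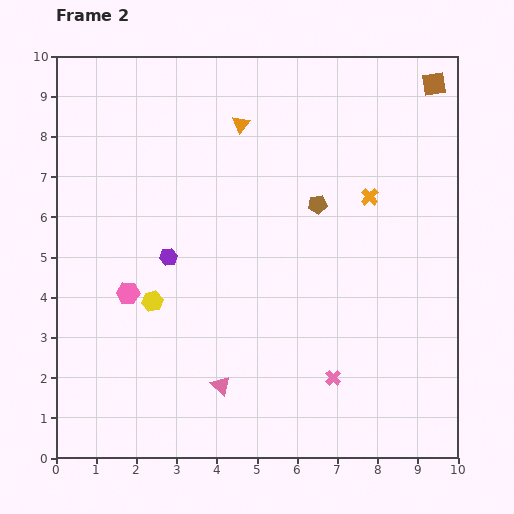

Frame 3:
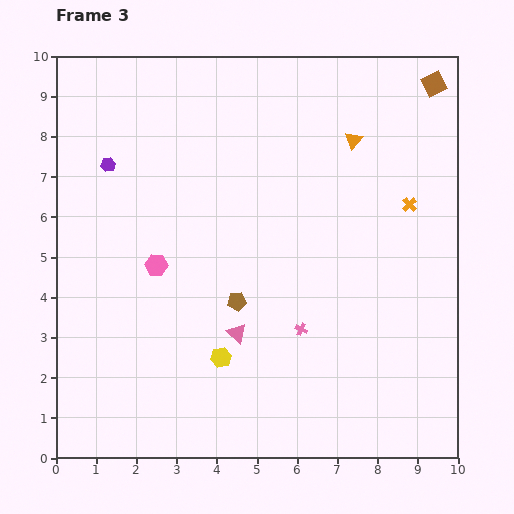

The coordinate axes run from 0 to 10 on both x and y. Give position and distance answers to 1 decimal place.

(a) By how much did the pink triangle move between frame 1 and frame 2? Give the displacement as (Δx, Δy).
(0.5, 1.3)

The pink triangle was at (3.6, 0.5) in frame 1 and (4.1, 1.8) in frame 2.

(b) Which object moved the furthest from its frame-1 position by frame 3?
the brown pentagon

(moved 6.3; next 5.6)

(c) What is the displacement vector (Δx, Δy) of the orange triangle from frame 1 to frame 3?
(5.6, -0.7)

The orange triangle was at (1.8, 8.6) in frame 1 and (7.4, 7.9) in frame 3.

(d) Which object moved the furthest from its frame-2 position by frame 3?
the brown pentagon

(moved 3.1; next 2.8)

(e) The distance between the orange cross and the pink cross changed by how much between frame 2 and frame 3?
-0.5

Distance in frame 2: 4.6. Distance in frame 3: 4.1.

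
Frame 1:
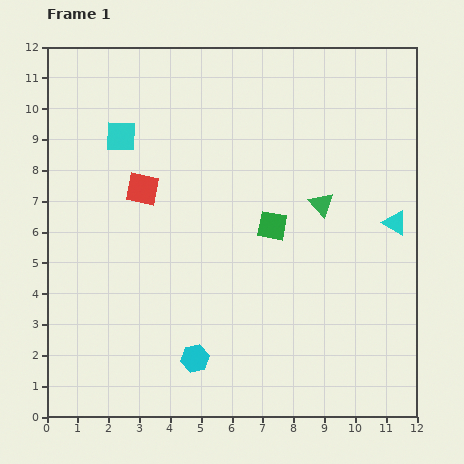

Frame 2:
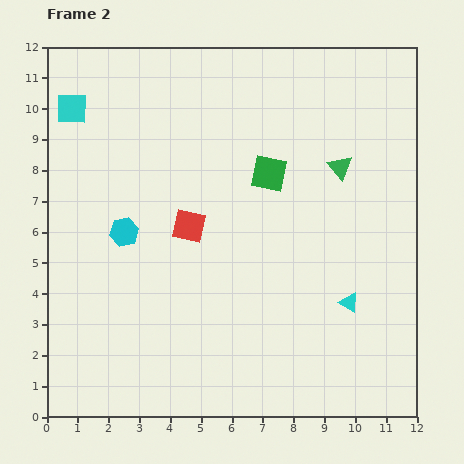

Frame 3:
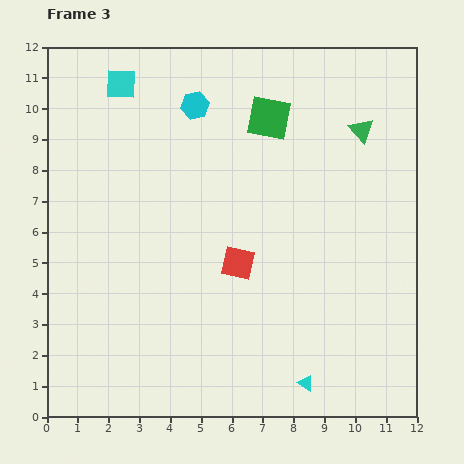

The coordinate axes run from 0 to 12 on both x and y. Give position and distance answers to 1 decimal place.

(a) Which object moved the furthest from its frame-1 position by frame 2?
the cyan hexagon

(moved 4.7; next 3.0)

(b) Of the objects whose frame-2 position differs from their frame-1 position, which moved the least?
the green triangle

(moved 1.3)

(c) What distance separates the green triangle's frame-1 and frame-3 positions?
2.7

The green triangle moved from (8.9, 6.9) to (10.2, 9.3), a distance of √(1.3² + 2.4²) ≈ 2.7.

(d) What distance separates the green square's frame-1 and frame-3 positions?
3.5

The green square moved from (7.3, 6.2) to (7.2, 9.7), a distance of √(0.1² + 3.5²) ≈ 3.5.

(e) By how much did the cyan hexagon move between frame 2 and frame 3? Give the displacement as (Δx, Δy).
(2.3, 4.1)

The cyan hexagon was at (2.5, 6.0) in frame 2 and (4.8, 10.1) in frame 3.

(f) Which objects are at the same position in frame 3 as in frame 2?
none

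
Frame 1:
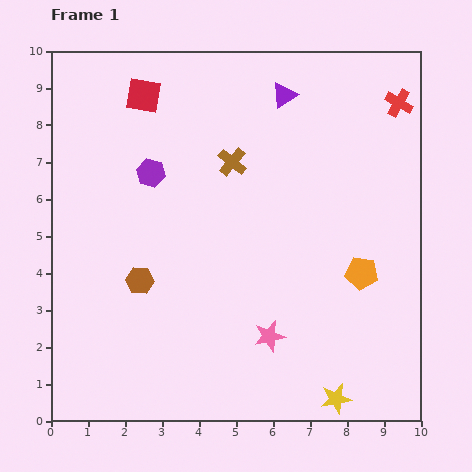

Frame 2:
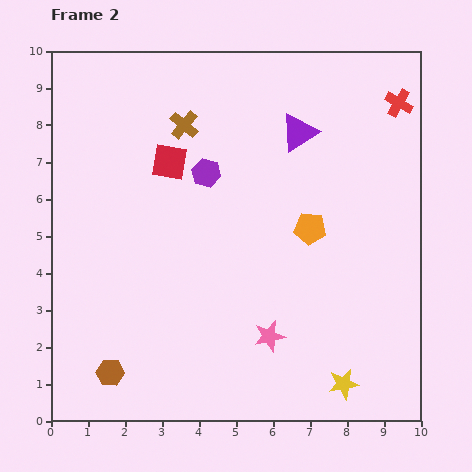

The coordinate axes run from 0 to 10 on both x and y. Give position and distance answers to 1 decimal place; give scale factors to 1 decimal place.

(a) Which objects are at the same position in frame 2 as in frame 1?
the red cross, the pink star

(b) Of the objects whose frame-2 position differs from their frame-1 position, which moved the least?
the yellow star

(moved 0.4)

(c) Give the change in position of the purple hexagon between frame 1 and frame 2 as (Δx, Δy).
(1.5, 0.0)

The purple hexagon was at (2.7, 6.7) in frame 1 and (4.2, 6.7) in frame 2.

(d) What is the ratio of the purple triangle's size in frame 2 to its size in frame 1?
1.5×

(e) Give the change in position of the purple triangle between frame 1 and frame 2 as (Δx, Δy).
(0.4, -1.0)

The purple triangle was at (6.3, 8.8) in frame 1 and (6.7, 7.8) in frame 2.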